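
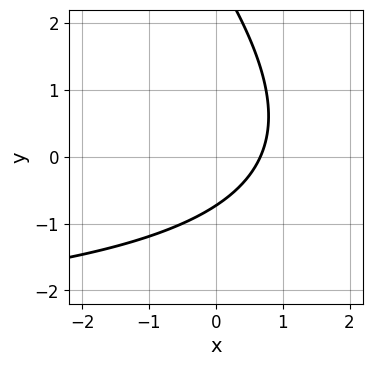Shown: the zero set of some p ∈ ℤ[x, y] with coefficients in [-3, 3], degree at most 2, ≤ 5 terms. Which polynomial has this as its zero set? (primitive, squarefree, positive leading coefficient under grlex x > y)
The degree is 2 — a generic line meets the curve in up to 2 points.
Matching integer coefficients to the picture gives p.

x*y + y^2 + 3*x - 2*y - 2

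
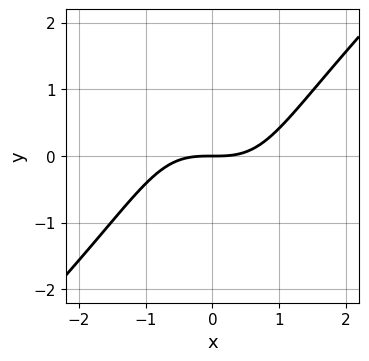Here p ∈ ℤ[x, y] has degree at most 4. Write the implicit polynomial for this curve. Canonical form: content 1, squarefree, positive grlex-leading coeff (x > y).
x^3 - x*y^2 - 2*y

(a) deg p = 3.
(b) Against the integer gridlines: it meets the x-axis at x = 0 (among the integer gridlines); it meets the y-axis at y = 0 (among the integer gridlines).
(c) Fitting integer coefficients to these (and the overall shape) gives p.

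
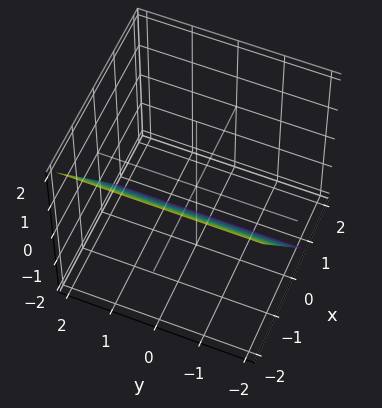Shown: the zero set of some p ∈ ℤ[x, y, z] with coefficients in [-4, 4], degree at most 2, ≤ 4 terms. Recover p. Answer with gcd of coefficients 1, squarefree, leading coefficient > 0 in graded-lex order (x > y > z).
3*x + 2*z + 2

(a) Degree: every cross-section is a straight line — this is a plane, so deg p = 1.
(b) Against the integer gridlines: it meets the z-axis at z = -1 (among the integer gridlines); no y-intercept at any integer in the box.
(c) Together with the visible shape, these determine p as stated.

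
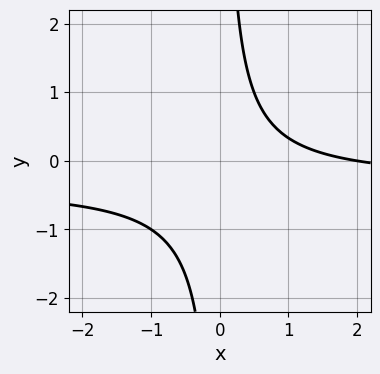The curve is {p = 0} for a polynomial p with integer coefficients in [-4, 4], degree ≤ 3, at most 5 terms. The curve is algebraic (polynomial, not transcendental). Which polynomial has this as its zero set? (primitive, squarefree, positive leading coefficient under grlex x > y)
deg p = 2.
Observable constraints: it misses every integer gridline on the y-axis; it crosses the x-axis at the gridline x = 2.
Assembling these constraints gives the stated polynomial.

3*x*y + x - 2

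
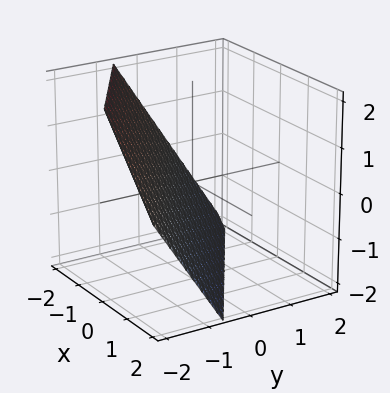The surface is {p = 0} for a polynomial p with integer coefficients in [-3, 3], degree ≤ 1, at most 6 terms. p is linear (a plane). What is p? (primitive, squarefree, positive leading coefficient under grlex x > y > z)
2*x + 3*y + 2*z + 2

Degree: every cross-section is a straight line — this is a plane, so deg p = 1.
From the axis intercepts and sections: it meets the z-axis at z = -1 (among the integer gridlines); it crosses the x-axis at the gridline x = -1.
Fitting integer coefficients to these (and the overall shape) gives p.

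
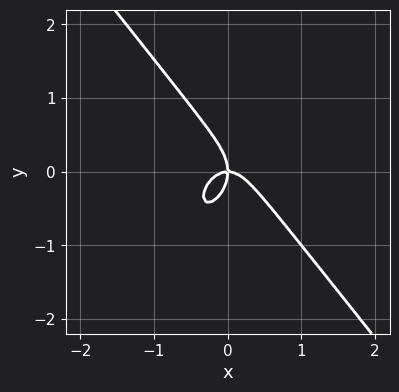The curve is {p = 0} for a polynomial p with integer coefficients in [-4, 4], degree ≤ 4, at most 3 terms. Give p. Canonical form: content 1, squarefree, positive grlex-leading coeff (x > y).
2*x^3 + y^3 + x*y

1. Degree: no degree-2 curve has this shape, so deg p = 3.
2. Observable constraints: it crosses the x-axis at the gridline x = 0; it crosses the y-axis at the gridline y = 0.
3. Solving for integer coefficients yields p as stated.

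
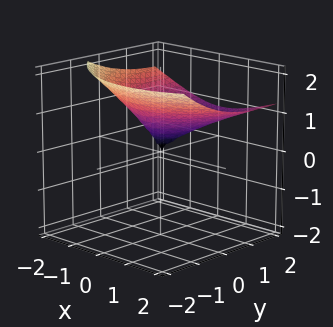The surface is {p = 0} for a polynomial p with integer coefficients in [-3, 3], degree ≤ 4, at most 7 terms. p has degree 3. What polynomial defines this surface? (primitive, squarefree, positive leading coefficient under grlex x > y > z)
deg p = 3.
From the axis intercepts and sections: one y-axis crossing is at y = 0; it meets the x-axis at x = 0 (among the integer gridlines); one z-axis crossing is at z = 0.
Matching integer coefficients to the picture gives p.

2*y*z^2 + 2*z^3 - 2*x^2 + x*z - y^2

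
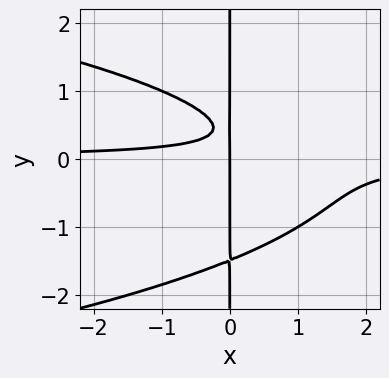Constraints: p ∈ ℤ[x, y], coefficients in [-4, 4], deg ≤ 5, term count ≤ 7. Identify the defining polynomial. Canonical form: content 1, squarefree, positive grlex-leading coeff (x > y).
3*x*y^3 + 3*x^2*y + 2*x*y^2 - 3*x*y + x

Degree: the shape is more complex than any degree-3 curve, so deg p = 4.
Against the integer gridlines: it meets the x-axis at x = 0 (among the integer gridlines); the visible y-axis segment lies entirely on the curve.
Fitting integer coefficients to these (and the overall shape) gives p.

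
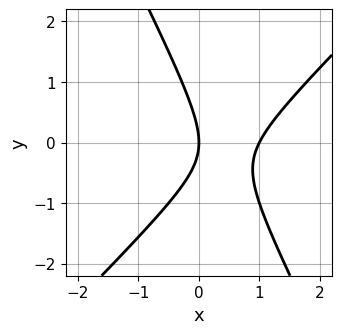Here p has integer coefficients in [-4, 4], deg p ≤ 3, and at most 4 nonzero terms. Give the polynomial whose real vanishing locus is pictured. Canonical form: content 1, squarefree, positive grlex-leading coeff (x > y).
First, the degree is 2 — a generic line meets the curve in up to 2 points.
Then, from the axis intercepts and sections: it crosses the y-axis at the gridline y = 0; the x-axis gridline crossings are at x ∈ {0, 1}.
Finally, matching integer coefficients to the picture gives p.

2*x^2 - x*y - y^2 - 2*x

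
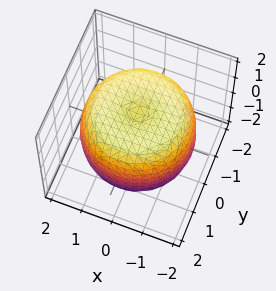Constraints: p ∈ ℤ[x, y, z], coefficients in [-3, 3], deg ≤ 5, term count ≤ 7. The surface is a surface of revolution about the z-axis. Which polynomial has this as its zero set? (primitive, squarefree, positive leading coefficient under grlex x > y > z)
x^4 + 2*x^2*y^2 + y^4 - 2*x^2 - 2*y^2 + 2*z^2 - 3

1. The degree is 4 — a generic line meets the surface in up to 4 points.
2. Symmetries: the z-axis is an axis of rotation, so x and y enter only as x² + y².
3. Reading off the gridlines: a circular section at z = -1 has radius between 1 and 2.
4. Matching integer coefficients to the picture gives p.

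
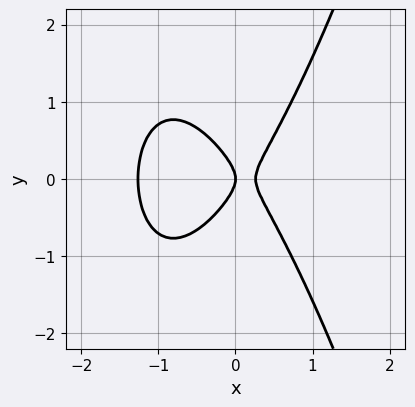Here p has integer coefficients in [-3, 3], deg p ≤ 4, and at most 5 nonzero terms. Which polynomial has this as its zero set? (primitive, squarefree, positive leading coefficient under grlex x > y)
3*x^3 + 3*x^2 - 2*y^2 - x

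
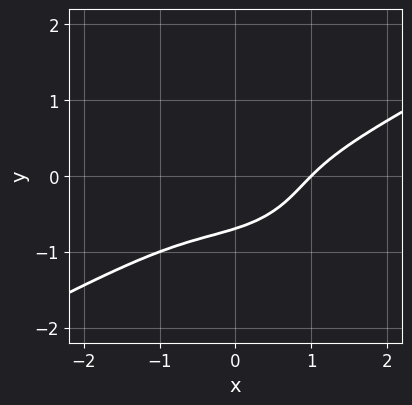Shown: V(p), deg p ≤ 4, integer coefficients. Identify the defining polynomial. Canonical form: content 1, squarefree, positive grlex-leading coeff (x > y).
The degree is 3 — a generic line meets the curve in up to 3 points.
From the axis intercepts and sections: it crosses the x-axis at the gridline x = 1.
Fitting integer coefficients to these (and the overall shape) gives p.

x^3 - x^2*y - 3*y^3 - 2*x*y - 1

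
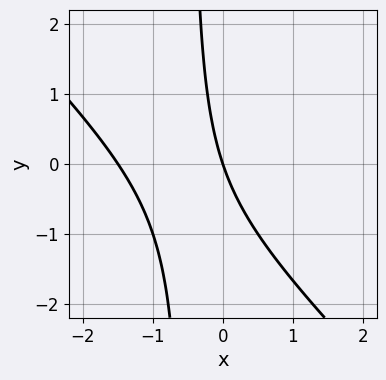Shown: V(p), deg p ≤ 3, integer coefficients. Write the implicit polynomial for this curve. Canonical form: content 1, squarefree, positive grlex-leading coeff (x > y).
2*x^2 + 2*x*y + 3*x + y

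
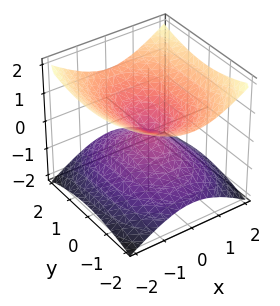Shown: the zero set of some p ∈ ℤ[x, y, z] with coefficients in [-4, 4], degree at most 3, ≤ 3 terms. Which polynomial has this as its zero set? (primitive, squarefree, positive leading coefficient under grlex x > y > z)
1. The degree is 2 — two nappes meeting at a single point; a quadric.
2. Symmetries: mirror symmetry y ↦ −y ⇒ only even powers of y; mirror symmetry x ↦ −x ⇒ only even powers of x; it's symmetric under z → −z, forcing even powers of z.
3. From the visible intercepts: one y-axis crossing is at y = 0; it meets the z-axis at z = 0 (among the integer gridlines); one x-axis crossing is at x = 0.
4. Together with the visible shape, these determine p as stated.

2*x^2 + y^2 - 3*z^2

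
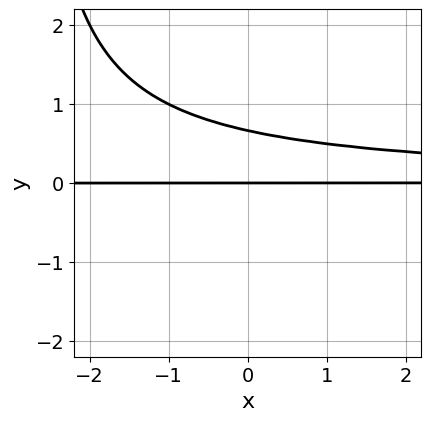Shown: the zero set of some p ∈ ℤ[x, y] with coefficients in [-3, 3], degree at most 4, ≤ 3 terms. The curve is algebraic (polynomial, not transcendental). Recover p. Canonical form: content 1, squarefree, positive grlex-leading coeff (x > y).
1. deg p = 3.
2. Observable constraints: every point of the x-axis in the box is on the curve; it crosses the y-axis at the gridline y = 0.
3. Fitting integer coefficients to these (and the overall shape) gives p.

x*y^2 + 3*y^2 - 2*y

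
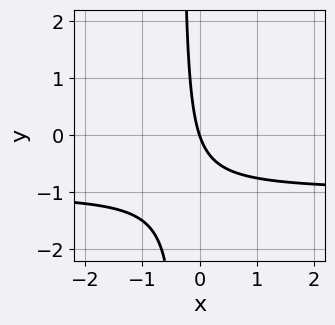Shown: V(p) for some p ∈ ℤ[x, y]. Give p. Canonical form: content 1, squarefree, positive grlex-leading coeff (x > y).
3*x*y + 3*x + y

(a) Degree: a generic line meets the curve in up to 2 points, so deg p = 2.
(b) From the visible intercepts: one x-axis crossing is at x = 0; one y-axis crossing is at y = 0.
(c) Matching integer coefficients to the picture gives p.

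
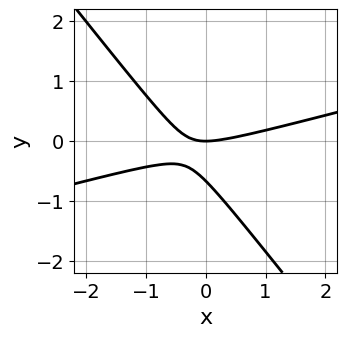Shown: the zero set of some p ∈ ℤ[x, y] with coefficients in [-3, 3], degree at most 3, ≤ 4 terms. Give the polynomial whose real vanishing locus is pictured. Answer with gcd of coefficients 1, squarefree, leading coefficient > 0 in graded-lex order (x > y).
deg p = 2.
From the axis intercepts and sections: it crosses the y-axis at the gridline y = 0; it meets the x-axis at x = 0 (among the integer gridlines).
Assembling these constraints gives the stated polynomial.

x^2 - 3*x*y - 3*y^2 - 2*y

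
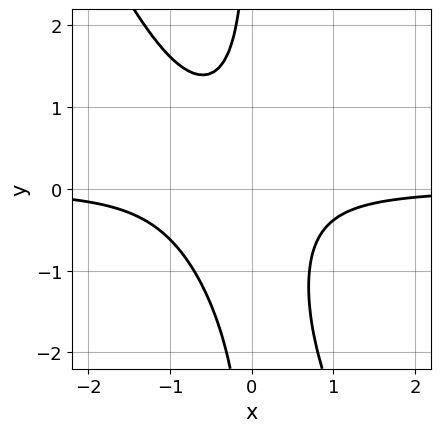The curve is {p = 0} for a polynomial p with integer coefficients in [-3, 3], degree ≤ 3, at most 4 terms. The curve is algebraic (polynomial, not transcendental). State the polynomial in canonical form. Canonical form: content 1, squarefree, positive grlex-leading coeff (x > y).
2*x^2*y + x*y^2 + x*y + 1

1. The degree is 3 — the shape is more complex than any degree-2 curve.
2. Reading off the gridlines: no x-intercept at any integer in the box; the curve avoids every integer y-axis point in the box.
3. Putting this together gives p.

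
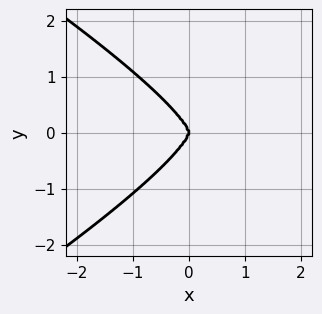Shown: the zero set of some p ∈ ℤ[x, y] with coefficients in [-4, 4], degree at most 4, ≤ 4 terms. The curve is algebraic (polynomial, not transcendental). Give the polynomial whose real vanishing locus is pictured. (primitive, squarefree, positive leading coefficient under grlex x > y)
x^2*y^2 - 3*y^4 - 3*x^3

First, deg p = 4. No degree-3 curve has this shape.
Then, symmetries: mirror symmetry y ↦ −y ⇒ only even powers of y.
Then, checking where it meets the axes: it meets the y-axis at y = 0 (among the integer gridlines); it crosses the x-axis at the gridline x = 0.
Finally, these observations pin down the coefficients.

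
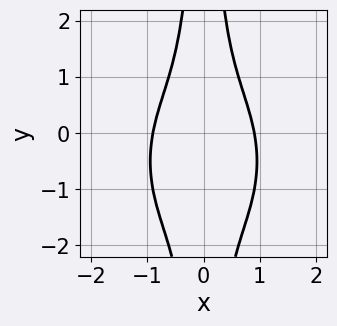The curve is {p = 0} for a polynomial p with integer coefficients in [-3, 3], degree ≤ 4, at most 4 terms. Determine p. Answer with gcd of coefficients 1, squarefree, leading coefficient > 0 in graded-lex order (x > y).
First, degree: a generic line meets the curve in up to 4 points, so deg p = 4.
Then, symmetries: mirror symmetry x ↦ −x ⇒ only even powers of x.
Next, from the axis intercepts and sections: it misses every integer gridline on the y-axis.
Finally, these observations pin down the coefficients.

3*x^4 + 2*x^2*y^2 + 2*x^2*y - 2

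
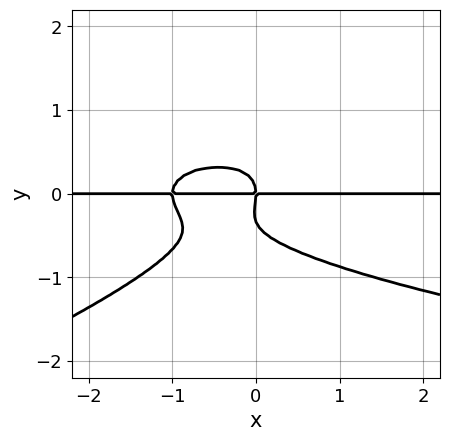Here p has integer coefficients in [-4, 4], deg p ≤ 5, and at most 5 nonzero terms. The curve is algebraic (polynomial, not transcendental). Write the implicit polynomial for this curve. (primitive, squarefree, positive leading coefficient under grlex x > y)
x*y^3 - 3*y^4 - x^2*y - y^3 - x*y

First, degree: a generic line meets the curve in up to 4 points, so deg p = 4.
Next, observable constraints: one y-axis crossing is at y = 0; the visible x-axis segment lies entirely on the curve.
Finally, fitting integer coefficients to these (and the overall shape) gives p.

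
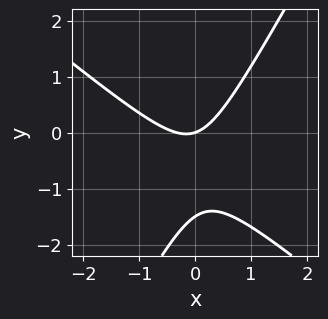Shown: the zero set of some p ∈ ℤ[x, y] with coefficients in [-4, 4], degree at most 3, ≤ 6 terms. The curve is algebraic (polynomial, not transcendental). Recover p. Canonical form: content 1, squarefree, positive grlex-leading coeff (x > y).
3*x^2 + 2*x*y - 2*y^2 + x - 3*y

First, degree: no degree-1 curve has this shape, so deg p = 2.
Next, checking where it meets the axes: it crosses the y-axis at the gridline y = 0; one x-axis crossing is at x = 0.
Finally, these observations pin down the coefficients.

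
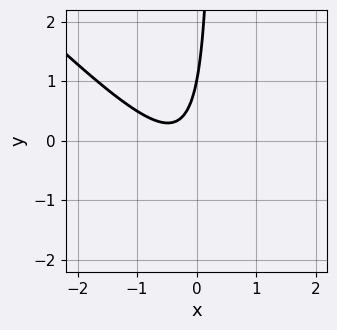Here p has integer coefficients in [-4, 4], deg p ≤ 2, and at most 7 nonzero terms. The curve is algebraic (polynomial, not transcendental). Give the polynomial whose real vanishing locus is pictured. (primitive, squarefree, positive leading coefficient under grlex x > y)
deg p = 2. No degree-1 curve has this shape.
From the visible intercepts: it meets the y-axis at y = 1 (among the integer gridlines); no x-intercept at any integer in the box.
These observations pin down the coefficients.

3*x^2 + 3*x*y + 2*x - y + 1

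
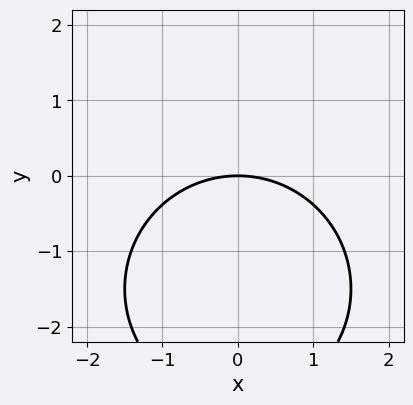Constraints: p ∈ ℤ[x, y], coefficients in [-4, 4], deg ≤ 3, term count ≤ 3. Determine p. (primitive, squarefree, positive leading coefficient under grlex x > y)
Degree: a generic line meets the curve in up to 2 points, so deg p = 2.
Symmetries: the x ↦ −x reflection is a symmetry, so x appears only in even powers.
Reading off the gridlines: it meets the x-axis at x = 0 (among the integer gridlines); one y-axis crossing is at y = 0.
Matching integer coefficients to the picture gives p.

x^2 + y^2 + 3*y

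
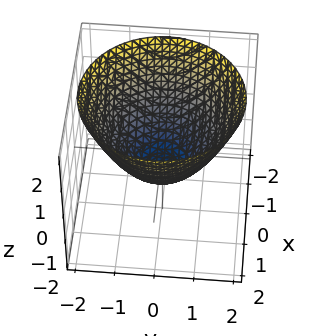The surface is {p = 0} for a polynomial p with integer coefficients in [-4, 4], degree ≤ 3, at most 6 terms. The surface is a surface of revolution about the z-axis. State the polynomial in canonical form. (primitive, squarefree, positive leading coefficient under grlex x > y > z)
2*x^2 + 2*y^2 - 3*z - 2

1. Degree: the shape is more complex than any degree-1 surface, so deg p = 2.
2. Symmetry: the surface is invariant under rotation about z: p = q(x² + y², z).
3. Checking where it meets the axes: a circular section at z = 0 has radius exactly 1; the x-axis gridline crossings are at x ∈ {-1, 1}; among the integer gridlines, it crosses the y-axis at y ∈ {-1, 1}.
4. Together with the visible shape, these determine p as stated.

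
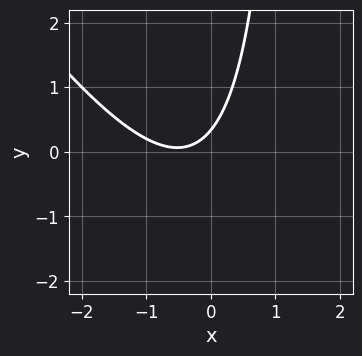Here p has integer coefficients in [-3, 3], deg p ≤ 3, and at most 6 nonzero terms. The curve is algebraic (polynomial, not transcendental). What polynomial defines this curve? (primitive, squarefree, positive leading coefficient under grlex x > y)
3*x^2 + 2*x*y + 3*x - 3*y + 1

First, degree: no degree-1 curve has this shape, so deg p = 2.
Next, reading off the gridlines: no x-intercept at any integer in the box.
Finally, together with the visible shape, these determine p as stated.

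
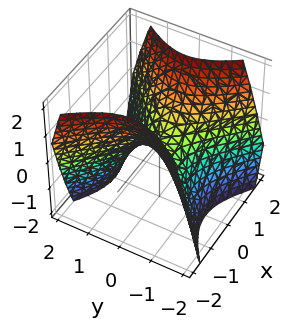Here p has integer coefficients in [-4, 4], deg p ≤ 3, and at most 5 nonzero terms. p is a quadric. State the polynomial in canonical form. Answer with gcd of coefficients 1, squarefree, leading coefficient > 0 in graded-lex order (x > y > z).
1. The degree is 2 — a hyperbolic paraboloid; a quadric.
2. Symmetries: mirror symmetry y ↦ −y ⇒ only even powers of y; the x ↦ −x reflection is a symmetry, so x appears only in even powers.
3. Against the integer gridlines: it crosses the y-axis at the gridline y = 0; it meets the z-axis at z = 0 (among the integer gridlines); it crosses the x-axis at the gridline x = 0.
4. Putting this together gives p.

x^2 - y^2 - z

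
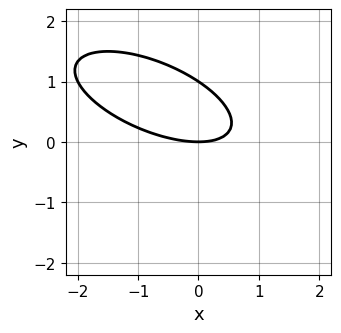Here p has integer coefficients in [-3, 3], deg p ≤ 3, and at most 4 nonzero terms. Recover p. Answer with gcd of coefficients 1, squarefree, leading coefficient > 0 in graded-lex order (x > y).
Degree: the shape is more complex than any degree-1 curve, so deg p = 2.
Reading off the gridlines: it meets the x-axis at x = 0 (among the integer gridlines); the y-axis gridline crossings are at y ∈ {0, 1}.
Fitting integer coefficients to these (and the overall shape) gives p.

x^2 + 2*x*y + 3*y^2 - 3*y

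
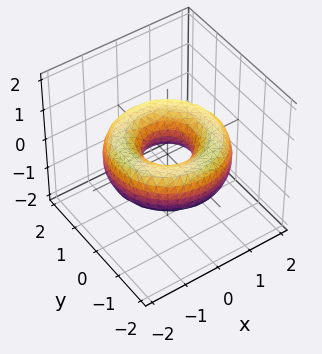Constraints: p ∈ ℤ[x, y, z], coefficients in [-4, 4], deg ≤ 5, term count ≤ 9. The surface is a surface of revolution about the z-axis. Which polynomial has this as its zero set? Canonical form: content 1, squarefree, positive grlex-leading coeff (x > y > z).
x^4 + 2*x^2*y^2 + y^4 - 3*x^2 - 3*y^2 + 3*z^2 + 1

(a) Degree: the shape is more complex than any degree-3 surface, so deg p = 4.
(b) By symmetry, the surface is invariant under rotation about z: p = q(x² + y², z).
(c) From the visible intercepts: a circular section at z = 0 has radius between 0 and 1; it misses every integer gridline on the z-axis.
(d) These observations pin down the coefficients.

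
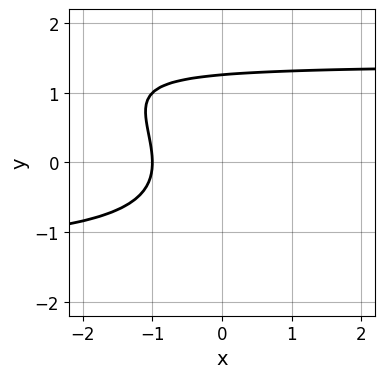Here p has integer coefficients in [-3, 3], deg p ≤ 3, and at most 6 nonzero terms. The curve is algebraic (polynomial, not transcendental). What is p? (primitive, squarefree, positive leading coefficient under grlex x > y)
(a) The degree is 3 — no degree-2 curve has this shape.
(b) Checking where it meets the axes: it meets the x-axis at x = -1 (among the integer gridlines).
(c) Together with the visible shape, these determine p as stated.

x*y^2 + y^3 - 2*x - 2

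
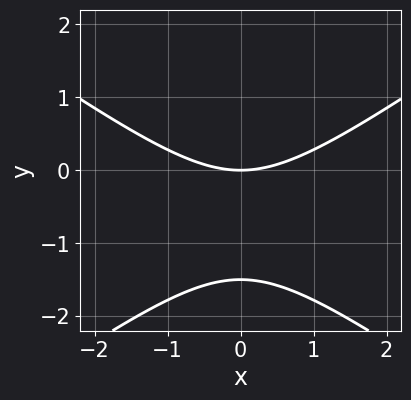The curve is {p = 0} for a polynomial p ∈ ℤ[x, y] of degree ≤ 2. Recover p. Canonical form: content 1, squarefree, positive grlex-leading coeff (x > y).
(a) The degree is 2 — a generic line meets the curve in up to 2 points.
(b) Symmetries: mirror symmetry x ↦ −x ⇒ only even powers of x.
(c) Checking where it meets the axes: it meets the y-axis at y = 0 (among the integer gridlines); one x-axis crossing is at x = 0.
(d) Solving for integer coefficients yields p as stated.

x^2 - 2*y^2 - 3*y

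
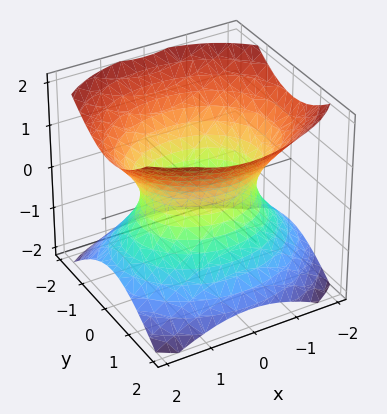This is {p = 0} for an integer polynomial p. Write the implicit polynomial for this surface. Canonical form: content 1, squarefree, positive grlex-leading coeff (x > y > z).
1. deg p = 2.
2. Symmetries: mirror symmetry z ↦ −z ⇒ only even powers of z; it's symmetric under y → −y, forcing even powers of y; the x ↦ −x reflection is a symmetry, so x appears only in even powers.
3. From the axis intercepts and sections: the surface avoids every integer z-axis point in the box; among the integer gridlines, it crosses the y-axis at y ∈ {-1, 1}.
4. Solving for integer coefficients yields p as stated.

2*x^2 + 3*y^2 - 3*z^2 - 3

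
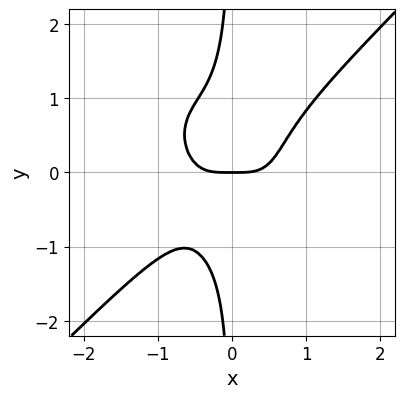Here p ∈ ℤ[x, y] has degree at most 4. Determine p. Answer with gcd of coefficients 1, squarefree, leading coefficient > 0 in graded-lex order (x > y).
2*x^4 - 2*x*y^3 - y

First, deg p = 4. The shape is more complex than any degree-3 curve.
Next, reading off the gridlines: it meets the y-axis at y = 0 (among the integer gridlines); one x-axis crossing is at x = 0.
Finally, these observations pin down the coefficients.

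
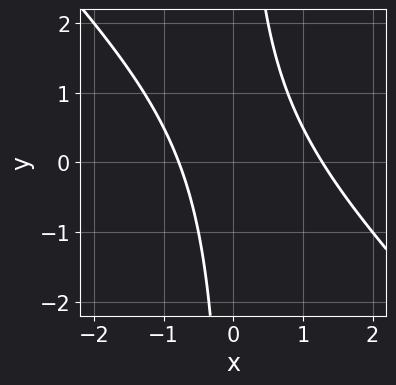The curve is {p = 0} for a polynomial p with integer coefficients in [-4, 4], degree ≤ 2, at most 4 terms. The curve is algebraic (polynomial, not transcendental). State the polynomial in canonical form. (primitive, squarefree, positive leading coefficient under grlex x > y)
1. The degree is 2 — the shape is more complex than any degree-1 curve.
2. Checking where it meets the axes: the curve avoids every integer y-axis point in the box.
3. Matching integer coefficients to the picture gives p.

2*x^2 + 2*x*y - x - 2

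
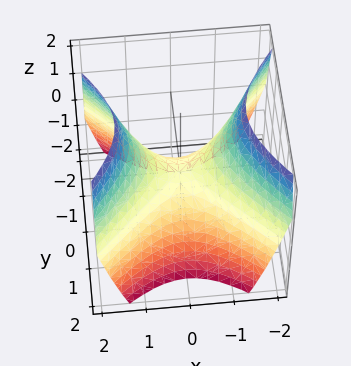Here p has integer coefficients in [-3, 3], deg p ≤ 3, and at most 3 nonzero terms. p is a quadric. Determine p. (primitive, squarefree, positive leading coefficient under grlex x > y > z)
(a) deg p = 2.
(b) Symmetries: the y ↦ −y reflection is a symmetry, so y appears only in even powers; it's symmetric under x → −x, forcing even powers of x.
(c) Against the integer gridlines: one y-axis crossing is at y = 0; one x-axis crossing is at x = 0; one z-axis crossing is at z = 0.
(d) Matching integer coefficients to the picture gives p.

x^2 - y^2 - z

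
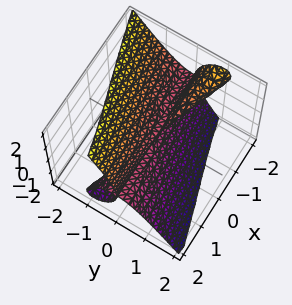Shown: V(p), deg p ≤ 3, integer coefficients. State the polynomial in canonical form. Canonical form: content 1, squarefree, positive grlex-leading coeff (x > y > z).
(a) The picture has 2 separate pieces. Treating them together as one polynomial.
(b) The degree is 3 — a generic line meets the surface in up to 3 points.
(c) Checking where it meets the axes: it meets the y-axis at y = 0 (among the integer gridlines); it meets the z-axis at z = 0 (among the integer gridlines).
(d) The integer polynomial consistent with all of this is the stated p. Check: (-2, 0, 0) on the x-axis lies on the surface, and p(-2, 0, 0) = 0. ✓

2*x*y*z + 3*y^3 + z^3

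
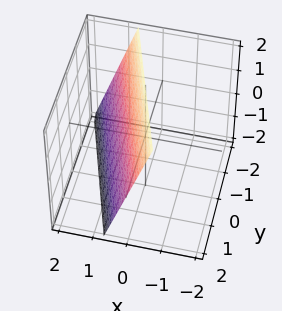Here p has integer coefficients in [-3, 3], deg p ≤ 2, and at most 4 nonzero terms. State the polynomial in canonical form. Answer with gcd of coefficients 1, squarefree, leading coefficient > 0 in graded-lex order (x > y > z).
3*x + y + z - 2

First, the degree is 1 — the surface is flat (a plane).
Next, checking where it meets the axes: one z-axis crossing is at z = 2; it crosses the y-axis at the gridline y = 2.
Finally, fitting integer coefficients to these (and the overall shape) gives p.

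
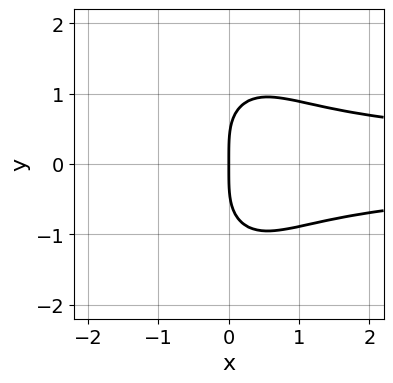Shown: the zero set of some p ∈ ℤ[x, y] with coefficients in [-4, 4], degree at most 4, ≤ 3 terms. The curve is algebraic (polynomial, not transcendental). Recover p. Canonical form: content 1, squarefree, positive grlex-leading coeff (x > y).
3*x^2*y^2 + y^4 - 3*x

deg p = 4. A generic line meets the curve in up to 4 points.
Symmetries: the y ↦ −y reflection is a symmetry, so y appears only in even powers.
Reading off the gridlines: it crosses the x-axis at the gridline x = 0; it crosses the y-axis at the gridline y = 0.
Solving for integer coefficients yields p as stated.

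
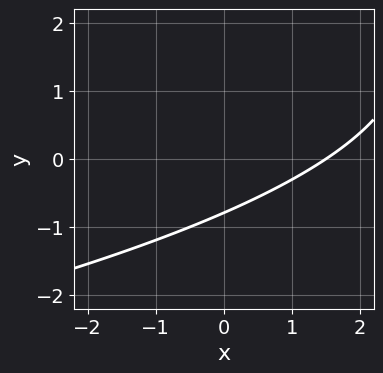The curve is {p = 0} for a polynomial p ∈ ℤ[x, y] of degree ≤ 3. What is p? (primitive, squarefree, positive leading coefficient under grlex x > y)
First, deg p = 2.
Finally, the integer polynomial consistent with all of this is the stated p.

y^2 + 2*x - 3*y - 3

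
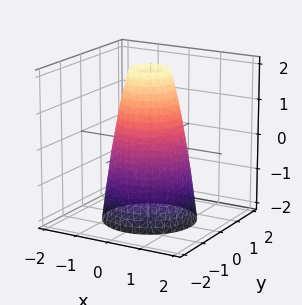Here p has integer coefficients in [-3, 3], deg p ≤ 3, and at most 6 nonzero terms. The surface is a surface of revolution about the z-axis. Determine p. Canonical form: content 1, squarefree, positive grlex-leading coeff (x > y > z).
(a) deg p = 2.
(b) Symmetry: the surface is invariant under rotation about z: p = q(x² + y², z).
(c) Against the integer gridlines: among the integer gridlines, it crosses the x-axis at x ∈ {-1, 1}; the y-axis gridline crossings are at y ∈ {-1, 1}.
(d) Solving for integer coefficients yields p as stated.

3*x^2 + 3*y^2 + z - 3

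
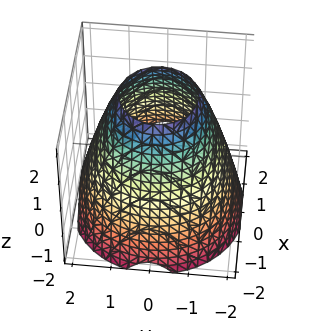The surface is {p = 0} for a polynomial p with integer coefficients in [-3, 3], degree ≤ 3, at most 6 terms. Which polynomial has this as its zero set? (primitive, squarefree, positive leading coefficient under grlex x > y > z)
x^2 + y^2 + z - 3

(a) Degree: the shape is more complex than any degree-1 surface, so deg p = 2.
(b) Symmetry: every cross-section ⟂ z is a circle, so x, y appear only via x² + y².
(c) Against the integer gridlines: a circular section at z = 1 has radius between 1 and 2; the surface avoids every integer z-axis point in the box.
(d) Matching integer coefficients to the picture gives p.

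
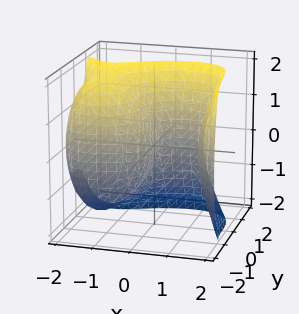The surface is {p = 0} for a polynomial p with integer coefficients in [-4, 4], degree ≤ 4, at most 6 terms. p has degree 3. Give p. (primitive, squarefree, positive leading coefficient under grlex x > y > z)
x^3 + 2*y^3 + x^2 - z^2 - 3*x

1. deg p = 3. The shape is more complex than any degree-2 surface.
2. Against the integer gridlines: it meets the y-axis at y = 0 (among the integer gridlines); it crosses the z-axis at the gridline z = 0; it crosses the x-axis at the gridline x = 0.
3. Matching integer coefficients to the picture gives p.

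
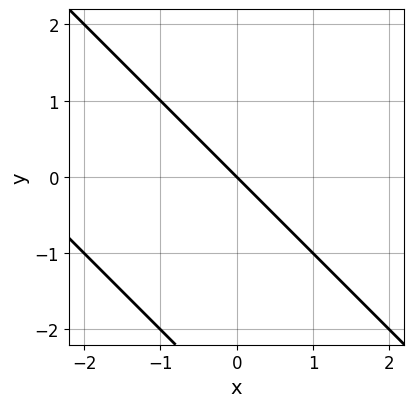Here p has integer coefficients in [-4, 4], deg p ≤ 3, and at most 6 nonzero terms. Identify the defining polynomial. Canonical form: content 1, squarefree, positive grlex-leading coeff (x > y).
1. deg p = 2. A generic line meets the curve in up to 2 points.
2. Observable constraints: one y-axis crossing is at y = 0; one x-axis crossing is at x = 0.
3. Fitting integer coefficients to these (and the overall shape) gives p.

x^2 + 2*x*y + y^2 + 3*x + 3*y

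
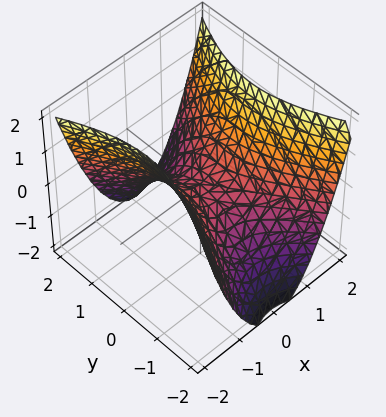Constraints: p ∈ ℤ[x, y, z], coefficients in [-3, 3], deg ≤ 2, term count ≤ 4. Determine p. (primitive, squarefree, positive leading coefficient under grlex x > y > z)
2*x^2 - y^2 - 2*z

1. Degree: a hyperbolic paraboloid; a quadric, so deg p = 2.
2. Symmetries: it's symmetric under y → −y, forcing even powers of y; the x ↦ −x reflection is a symmetry, so x appears only in even powers.
3. Reading off the gridlines: it meets the y-axis at y = 0 (among the integer gridlines); it meets the x-axis at x = 0 (among the integer gridlines); it crosses the z-axis at the gridline z = 0.
4. Fitting integer coefficients to these (and the overall shape) gives p.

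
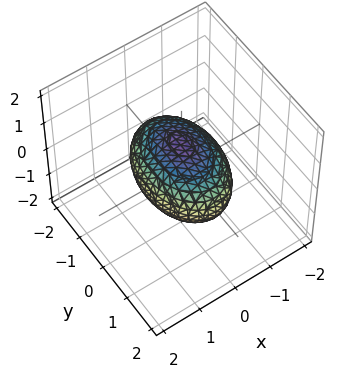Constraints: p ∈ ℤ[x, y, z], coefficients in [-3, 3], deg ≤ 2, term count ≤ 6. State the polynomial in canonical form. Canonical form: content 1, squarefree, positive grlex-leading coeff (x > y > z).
Degree: a closed, bounded, convex surface; a quadric, so deg p = 2.
Symmetries: the y ↦ −y reflection is a symmetry, so y appears only in even powers; mirror symmetry z ↦ −z ⇒ only even powers of z; the x ↦ −x reflection is a symmetry, so x appears only in even powers.
From the visible intercepts: the x-axis gridline crossings are at x ∈ {-1, 1}; the z-axis gridline crossings are at z ∈ {-1, 1}.
These observations pin down the coefficients.

2*x^2 + y^2 + 2*z^2 - 2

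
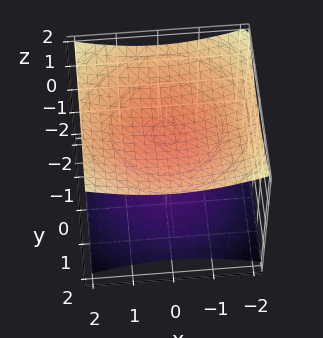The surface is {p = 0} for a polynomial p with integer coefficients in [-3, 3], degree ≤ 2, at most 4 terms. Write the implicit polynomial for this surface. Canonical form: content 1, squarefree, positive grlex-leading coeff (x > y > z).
(a) The picture has 2 separate pieces.
(b) deg p = 2.
(c) By symmetry, every cross-section ⟂ z is a circle, so x, y appear only via x² + y².
(d) Checking where it meets the axes: among the integer gridlines, it crosses the z-axis at z ∈ {-1, 1}; the surface avoids every integer y-axis point in the box.
(e) Putting this together gives p.

x^2 + y^2 - 3*z^2 + 3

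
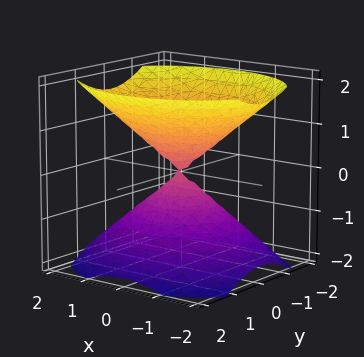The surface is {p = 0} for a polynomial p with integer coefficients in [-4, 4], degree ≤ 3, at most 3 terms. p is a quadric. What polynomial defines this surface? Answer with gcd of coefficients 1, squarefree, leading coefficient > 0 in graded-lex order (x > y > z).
(a) The picture has 2 separate pieces. They look like related sheets of one shape, so recover p as a whole.
(b) Degree: a double cone through the origin; a quadric, so deg p = 2.
(c) Symmetries: mirror symmetry y ↦ −y ⇒ only even powers of y; it's symmetric under x → −x, forcing even powers of x; mirror symmetry z ↦ −z ⇒ only even powers of z.
(d) From the visible intercepts: it crosses the z-axis at the gridline z = 0; it meets the y-axis at y = 0 (among the integer gridlines).
(e) Solving for integer coefficients yields p as stated.

2*x^2 + 3*y^2 - 3*z^2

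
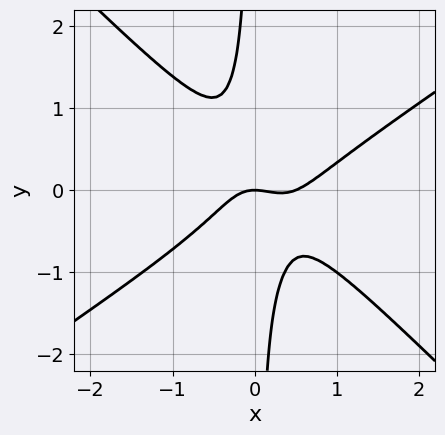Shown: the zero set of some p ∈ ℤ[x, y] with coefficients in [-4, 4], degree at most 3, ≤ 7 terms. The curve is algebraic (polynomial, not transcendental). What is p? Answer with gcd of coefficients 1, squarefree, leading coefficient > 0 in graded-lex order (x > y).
2*x^3 - x^2*y - 3*x*y^2 - x^2 - y

(a) deg p = 3.
(b) Reading off the gridlines: one y-axis crossing is at y = 0; it crosses the x-axis at the gridline x = 0.
(c) These observations pin down the coefficients.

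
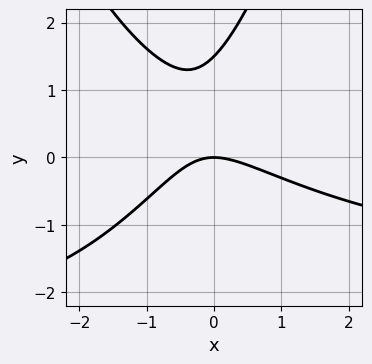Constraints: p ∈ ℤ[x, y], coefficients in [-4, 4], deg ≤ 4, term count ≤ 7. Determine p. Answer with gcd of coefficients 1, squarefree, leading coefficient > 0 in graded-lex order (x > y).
(a) deg p = 3. A generic line meets the curve in up to 3 points.
(b) From the axis intercepts and sections: one y-axis crossing is at y = 0; one x-axis crossing is at x = 0.
(c) Together with the visible shape, these determine p as stated.

x^2*y + 2*x^2 + 2*x*y - 2*y^2 + 3*y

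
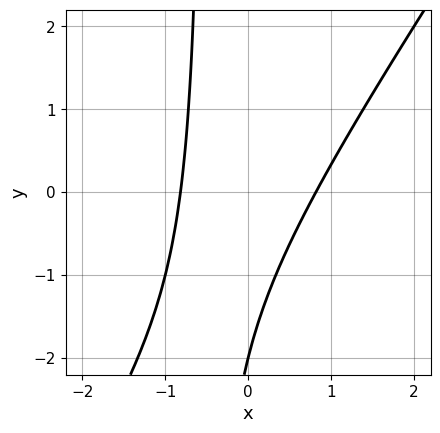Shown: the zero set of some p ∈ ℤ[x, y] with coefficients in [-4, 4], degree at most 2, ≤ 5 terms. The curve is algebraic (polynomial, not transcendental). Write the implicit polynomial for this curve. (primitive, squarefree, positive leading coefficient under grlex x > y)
3*x^2 - 2*x*y - y - 2

Degree: the shape is more complex than any degree-1 curve, so deg p = 2.
From the axis intercepts and sections: it meets the y-axis at y = -2 (among the integer gridlines).
Putting this together gives p.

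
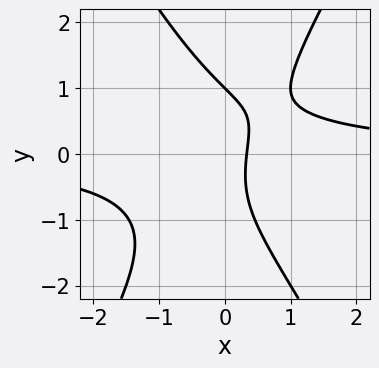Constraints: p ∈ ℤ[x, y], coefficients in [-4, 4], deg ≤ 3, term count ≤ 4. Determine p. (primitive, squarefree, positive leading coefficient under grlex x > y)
Degree: a generic line meets the curve in up to 3 points, so deg p = 3.
Against the integer gridlines: it meets the y-axis at y = 1 (among the integer gridlines).
Together with the visible shape, these determine p as stated.

3*x^2*y - y^3 - 3*x + 1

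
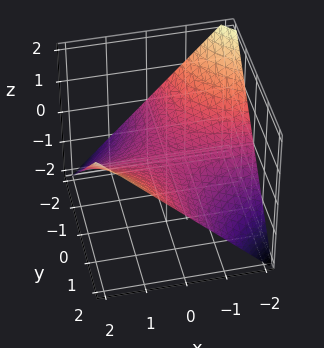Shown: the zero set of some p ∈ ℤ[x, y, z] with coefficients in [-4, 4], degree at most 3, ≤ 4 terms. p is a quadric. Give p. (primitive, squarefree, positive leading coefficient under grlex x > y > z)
x*y - 2*z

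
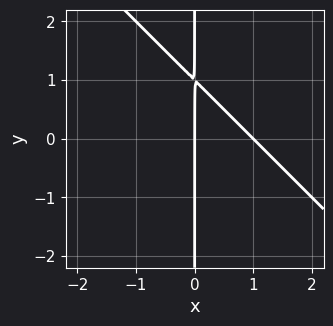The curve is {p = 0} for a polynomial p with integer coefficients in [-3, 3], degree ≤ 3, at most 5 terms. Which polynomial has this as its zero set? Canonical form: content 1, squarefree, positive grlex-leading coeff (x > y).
x^2 + x*y - x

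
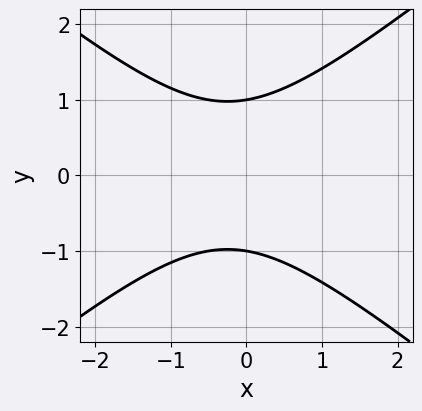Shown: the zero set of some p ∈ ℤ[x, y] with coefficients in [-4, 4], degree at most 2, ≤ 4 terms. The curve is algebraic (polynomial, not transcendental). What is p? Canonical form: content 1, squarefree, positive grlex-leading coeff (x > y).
2*x^2 - 3*y^2 + x + 3

1. deg p = 2.
2. Symmetries: it's symmetric under y → −y, forcing even powers of y.
3. Against the integer gridlines: no x-intercept at any integer in the box; the y-axis gridline crossings are at y ∈ {-1, 1}.
4. Together with the visible shape, these determine p as stated.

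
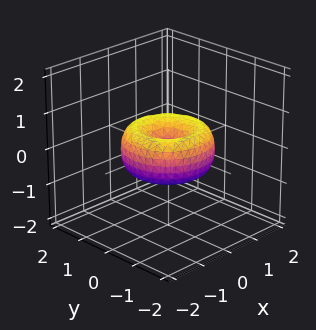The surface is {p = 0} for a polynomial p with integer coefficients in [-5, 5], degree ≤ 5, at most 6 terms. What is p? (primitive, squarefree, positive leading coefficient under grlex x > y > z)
2*x^4 + 4*x^2*y^2 + 2*y^4 - 3*x^2 - 3*y^2 + 3*z^2

1. The degree is 4 — the shape is more complex than any degree-3 surface.
2. Symmetry: every cross-section ⟂ z is a circle, so x, y appear only via x² + y².
3. Against the integer gridlines: it crosses the y-axis at the gridline y = 0; it crosses the z-axis at the gridline z = 0; it crosses the x-axis at the gridline x = 0; a circular section at z = 0 has radius between 1 and 2.
4. The integer polynomial consistent with all of this is the stated p.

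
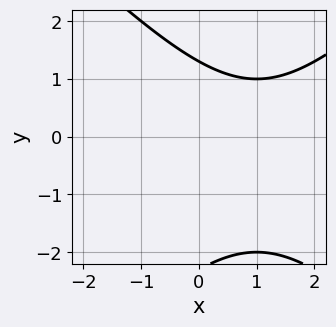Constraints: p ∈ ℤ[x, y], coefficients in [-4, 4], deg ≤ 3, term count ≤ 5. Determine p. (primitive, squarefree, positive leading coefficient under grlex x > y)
1. Degree: a generic line meets the curve in up to 2 points, so deg p = 2.
2. From the visible intercepts: it misses every integer gridline on the x-axis.
3. Matching integer coefficients to the picture gives p.

x^2 - y^2 - 2*x - y + 3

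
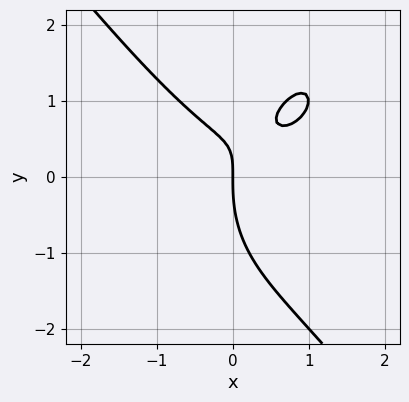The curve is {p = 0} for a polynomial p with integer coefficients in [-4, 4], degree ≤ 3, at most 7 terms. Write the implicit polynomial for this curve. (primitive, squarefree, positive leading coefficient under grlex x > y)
2*x^3 + y^3 - 2*x^2 - 3*x*y + 2*x

First, degree: the shape is more complex than any degree-2 curve, so deg p = 3.
Then, from the axis intercepts and sections: one y-axis crossing is at y = 0; it crosses the x-axis at the gridline x = 0.
Finally, these observations pin down the coefficients.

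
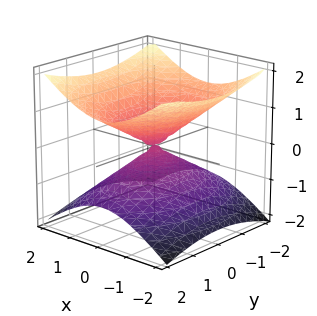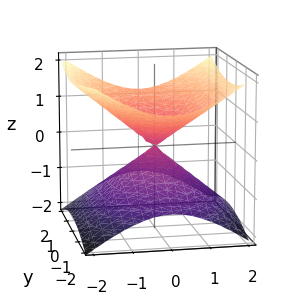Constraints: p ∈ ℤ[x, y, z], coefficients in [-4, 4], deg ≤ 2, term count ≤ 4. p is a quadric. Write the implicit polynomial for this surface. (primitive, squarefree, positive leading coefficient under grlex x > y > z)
1. Degree: two nappes meeting at a single point; a quadric, so deg p = 2.
2. Symmetries: the z ↦ −z reflection is a symmetry, so z appears only in even powers; mirror symmetry x ↦ −x ⇒ only even powers of x; the y ↦ −y reflection is a symmetry, so y appears only in even powers.
3. From the visible intercepts: it crosses the y-axis at the gridline y = 0; one x-axis crossing is at x = 0.
4. The integer polynomial consistent with all of this is the stated p.

2*x^2 + y^2 - 3*z^2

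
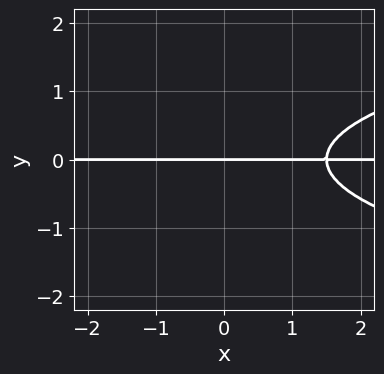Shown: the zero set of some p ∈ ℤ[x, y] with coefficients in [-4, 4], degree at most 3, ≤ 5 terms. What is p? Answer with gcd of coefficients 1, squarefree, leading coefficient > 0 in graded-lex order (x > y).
3*y^3 - 2*x*y + 3*y

Degree: a generic line meets the curve in up to 3 points, so deg p = 3.
From the axis intercepts and sections: every point of the x-axis in the box is on the curve; one y-axis crossing is at y = 0.
Solving for integer coefficients yields p as stated.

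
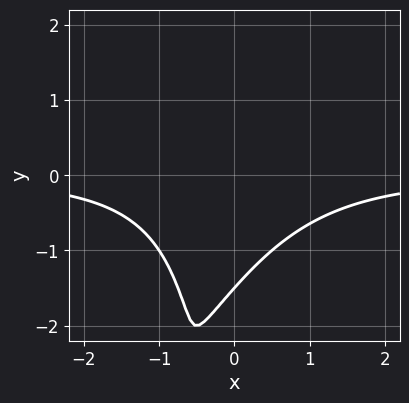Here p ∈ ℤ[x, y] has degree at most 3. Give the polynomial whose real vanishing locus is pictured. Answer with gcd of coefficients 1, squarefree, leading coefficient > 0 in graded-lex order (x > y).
2*x^2*y - x*y^2 + 2*y + 3

The degree is 3 — the shape is more complex than any degree-2 curve.
Against the integer gridlines: it misses every integer gridline on the x-axis.
Assembling these constraints gives the stated polynomial.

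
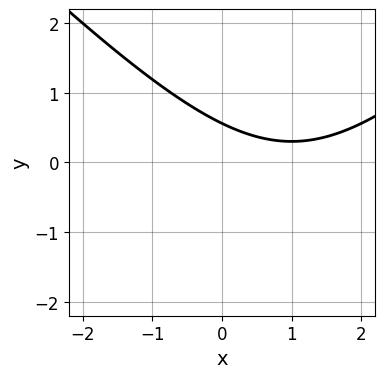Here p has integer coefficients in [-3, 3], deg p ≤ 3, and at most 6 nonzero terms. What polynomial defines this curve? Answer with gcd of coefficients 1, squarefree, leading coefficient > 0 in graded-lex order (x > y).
First, the degree is 2 — no degree-1 curve has this shape.
Next, from the visible intercepts: it misses every integer gridline on the x-axis.
Finally, these observations pin down the coefficients.

x^2 - y^2 - 2*x - 3*y + 2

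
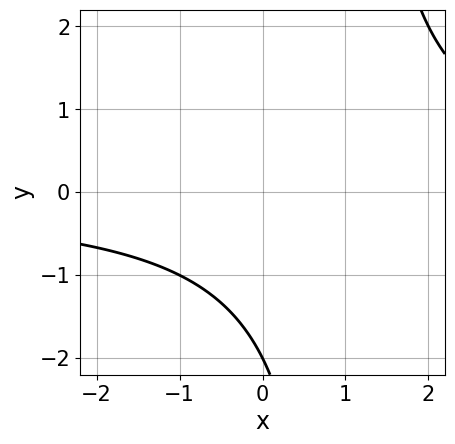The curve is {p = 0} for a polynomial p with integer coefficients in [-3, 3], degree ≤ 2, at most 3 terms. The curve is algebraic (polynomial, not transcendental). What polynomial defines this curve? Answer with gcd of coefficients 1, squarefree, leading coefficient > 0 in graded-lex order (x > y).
x*y - y - 2

(a) The degree is 2 — a generic line meets the curve in up to 2 points.
(b) From the visible intercepts: no x-intercept at any integer in the box; one y-axis crossing is at y = -2.
(c) Putting this together gives p.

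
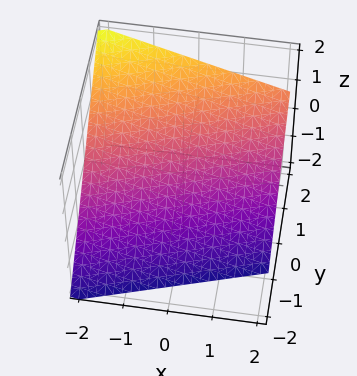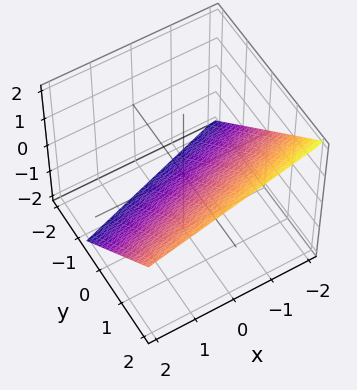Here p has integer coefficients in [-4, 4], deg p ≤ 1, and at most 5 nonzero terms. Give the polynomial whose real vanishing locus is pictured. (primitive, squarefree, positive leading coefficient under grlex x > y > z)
The degree is 1 — the surface is flat (a plane).
From the axis intercepts and sections: it crosses the x-axis at the gridline x = -2.
Matching integer coefficients to the picture gives p.

x - 3*y + 3*z + 2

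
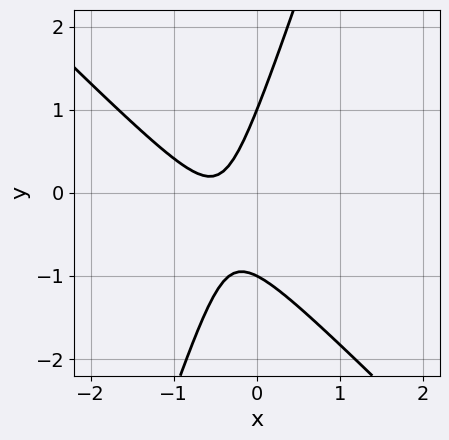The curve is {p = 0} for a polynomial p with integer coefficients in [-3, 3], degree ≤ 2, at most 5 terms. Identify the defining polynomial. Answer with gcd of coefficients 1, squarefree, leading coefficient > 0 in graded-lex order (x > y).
3*x^2 + 2*x*y - y^2 + 3*x + 1

First, degree: a generic line meets the curve in up to 2 points, so deg p = 2.
Next, from the visible intercepts: the curve avoids every integer x-axis point in the box; among the integer gridlines, it crosses the y-axis at y ∈ {-1, 1}.
Finally, putting this together gives p.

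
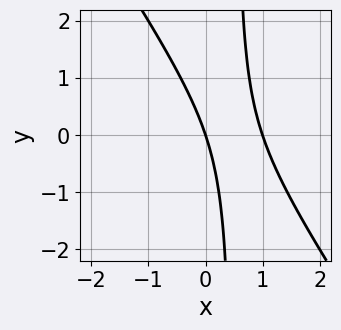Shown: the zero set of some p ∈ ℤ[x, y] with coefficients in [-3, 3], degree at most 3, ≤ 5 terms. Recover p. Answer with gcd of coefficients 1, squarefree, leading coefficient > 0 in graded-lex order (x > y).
3*x^2 + 2*x*y - 3*x - y

(a) Degree: a generic line meets the curve in up to 2 points, so deg p = 2.
(b) Checking where it meets the axes: it crosses the y-axis at the gridline y = 0; among the integer gridlines, it crosses the x-axis at x ∈ {0, 1}.
(c) Fitting integer coefficients to these (and the overall shape) gives p.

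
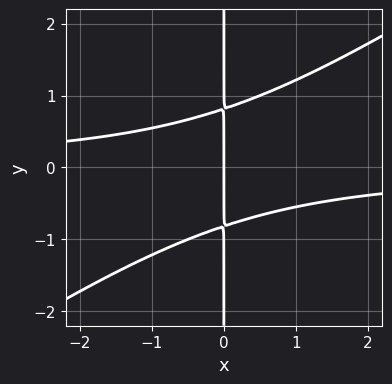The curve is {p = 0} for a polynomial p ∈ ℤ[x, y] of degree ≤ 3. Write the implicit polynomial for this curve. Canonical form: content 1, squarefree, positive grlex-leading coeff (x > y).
1. deg p = 3. A generic line meets the curve in up to 3 points.
2. From the axis intercepts and sections: one x-axis crossing is at x = 0; the visible y-axis segment lies entirely on the curve.
3. Solving for integer coefficients yields p as stated.

2*x^2*y - 3*x*y^2 + 2*x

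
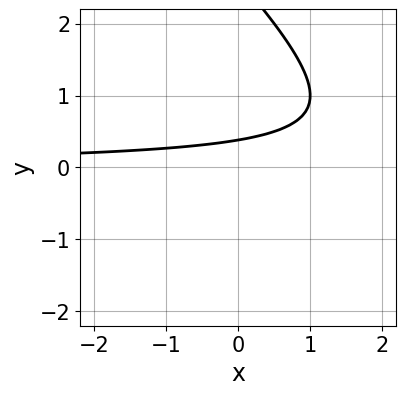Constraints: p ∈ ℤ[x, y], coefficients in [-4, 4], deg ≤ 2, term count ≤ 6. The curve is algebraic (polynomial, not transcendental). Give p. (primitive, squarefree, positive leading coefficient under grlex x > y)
First, the degree is 2 — the shape is more complex than any degree-1 curve.
Next, reading off the gridlines: no x-intercept at any integer in the box.
Finally, together with the visible shape, these determine p as stated.

x*y + y^2 - 3*y + 1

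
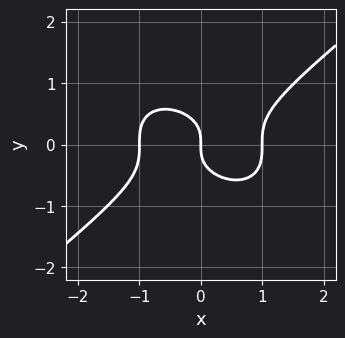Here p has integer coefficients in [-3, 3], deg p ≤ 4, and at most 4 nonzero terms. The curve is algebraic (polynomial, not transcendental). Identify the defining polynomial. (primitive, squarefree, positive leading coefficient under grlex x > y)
x^3 - 2*y^3 - x

deg p = 3. A generic line meets the curve in up to 3 points.
Observable constraints: the x-axis gridline crossings are at x ∈ {-1, 0, 1}; it meets the y-axis at y = 0 (among the integer gridlines).
Assembling these constraints gives the stated polynomial.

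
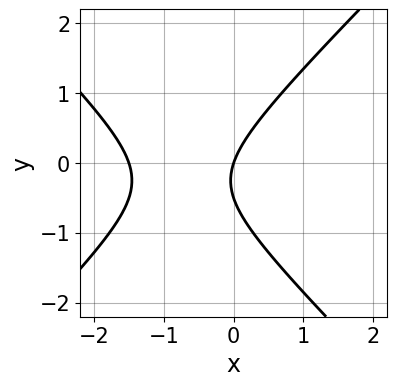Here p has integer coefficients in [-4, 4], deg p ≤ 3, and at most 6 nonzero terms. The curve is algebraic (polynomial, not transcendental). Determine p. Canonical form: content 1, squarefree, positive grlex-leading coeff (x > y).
1. The degree is 2 — no degree-1 curve has this shape.
2. From the visible intercepts: it meets the y-axis at y = 0 (among the integer gridlines); it meets the x-axis at x = 0 (among the integer gridlines).
3. Assembling these constraints gives the stated polynomial.

2*x^2 - 2*y^2 + 3*x - y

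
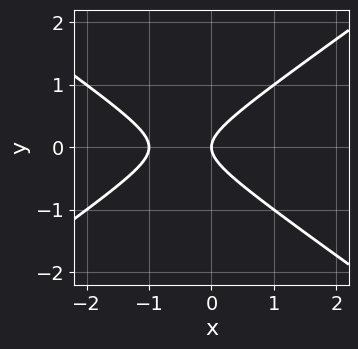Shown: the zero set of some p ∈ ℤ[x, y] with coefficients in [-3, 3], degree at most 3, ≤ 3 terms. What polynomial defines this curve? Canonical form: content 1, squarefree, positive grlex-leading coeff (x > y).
x^2 - 2*y^2 + x

Degree: the shape is more complex than any degree-1 curve, so deg p = 2.
Symmetries: it's symmetric under y → −y, forcing even powers of y.
From the axis intercepts and sections: it crosses the y-axis at the gridline y = 0; the x-axis gridline crossings are at x ∈ {-1, 0}.
Solving for integer coefficients yields p as stated.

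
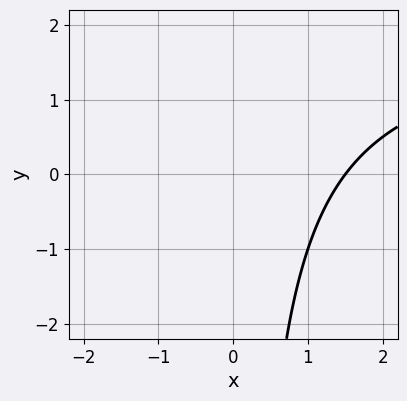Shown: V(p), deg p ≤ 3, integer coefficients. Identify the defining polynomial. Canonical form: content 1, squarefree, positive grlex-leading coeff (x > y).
x*y - 2*x + 3

First, deg p = 2. No degree-1 curve has this shape.
Then, checking where it meets the axes: the curve avoids every integer y-axis point in the box.
Finally, putting this together gives p.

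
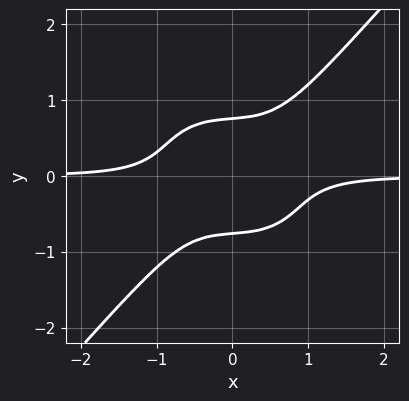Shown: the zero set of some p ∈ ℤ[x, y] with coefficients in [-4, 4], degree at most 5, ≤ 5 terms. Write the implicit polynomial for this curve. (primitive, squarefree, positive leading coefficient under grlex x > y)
3*x^3*y + x*y^3 - 3*y^4 + 1

1. deg p = 4. The shape is more complex than any degree-3 curve.
2. Checking where it meets the axes: it misses every integer gridline on the x-axis.
3. The integer polynomial consistent with all of this is the stated p.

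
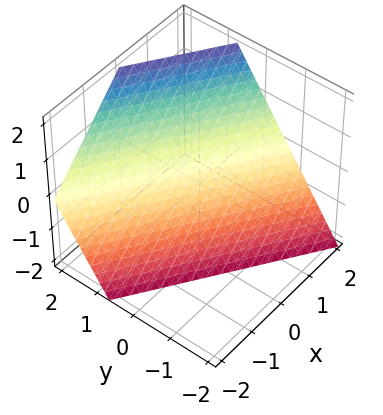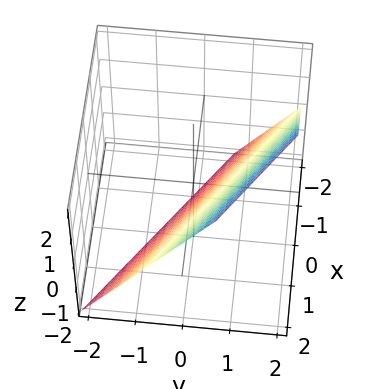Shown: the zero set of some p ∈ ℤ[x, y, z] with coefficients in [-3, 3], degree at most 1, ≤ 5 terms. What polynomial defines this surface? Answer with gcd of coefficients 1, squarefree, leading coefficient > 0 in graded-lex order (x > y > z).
1. deg p = 1. Every cross-section is a straight line — this is a plane.
2. Observable constraints: one z-axis crossing is at z = -1; it meets the x-axis at x = 1 (among the integer gridlines).
3. Solving for integer coefficients yields p as stated.

2*x + 3*y - 2*z - 2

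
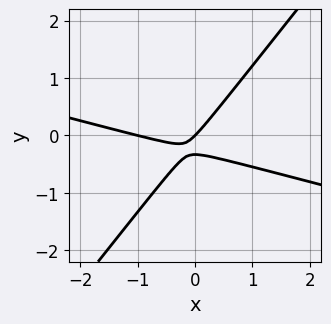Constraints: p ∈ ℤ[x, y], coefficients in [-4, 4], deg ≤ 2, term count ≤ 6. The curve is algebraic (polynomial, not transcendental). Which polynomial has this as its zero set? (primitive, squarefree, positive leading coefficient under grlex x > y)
x^2 + 3*x*y - 3*y^2 + x - y

deg p = 2. A generic line meets the curve in up to 2 points.
Against the integer gridlines: the x-axis gridline crossings are at x ∈ {-1, 0}; one y-axis crossing is at y = 0.
Fitting integer coefficients to these (and the overall shape) gives p.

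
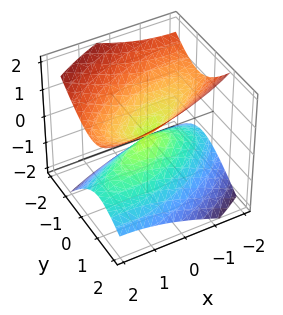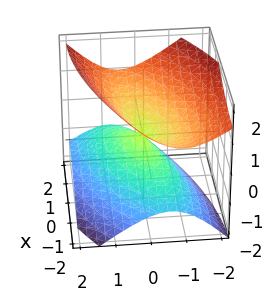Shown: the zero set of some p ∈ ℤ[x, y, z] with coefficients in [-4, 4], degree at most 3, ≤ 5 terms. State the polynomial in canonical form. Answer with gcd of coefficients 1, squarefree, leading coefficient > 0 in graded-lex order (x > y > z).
First, the degree is 2 — a generic line meets the surface in up to 2 points.
Then, checking where it meets the axes: it crosses the y-axis at the gridline y = 0; it crosses the z-axis at the gridline z = 0; it meets the x-axis at x = 0 (among the integer gridlines).
Finally, the integer polynomial consistent with all of this is the stated p.

x^2 - 2*x*y + 3*y^2 + y*z - 3*z^2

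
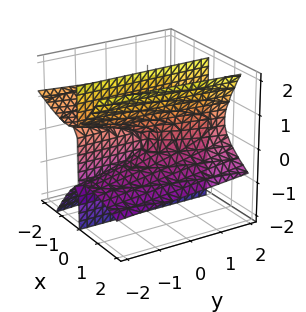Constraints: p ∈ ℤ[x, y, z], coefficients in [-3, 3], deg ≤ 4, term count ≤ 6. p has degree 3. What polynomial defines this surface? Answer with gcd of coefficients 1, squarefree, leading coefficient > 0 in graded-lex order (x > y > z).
(a) Degree: a generic line meets the surface in up to 3 points, so deg p = 3.
(b) Observable constraints: the visible z-axis segment lies entirely on the surface; every point of the y-axis in the box is on the surface.
(c) Assembling these constraints gives the stated polynomial.

2*x^3 + 3*x^2*z - 3*x*z^2 - x*y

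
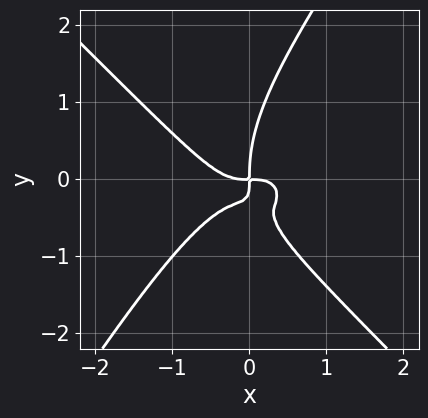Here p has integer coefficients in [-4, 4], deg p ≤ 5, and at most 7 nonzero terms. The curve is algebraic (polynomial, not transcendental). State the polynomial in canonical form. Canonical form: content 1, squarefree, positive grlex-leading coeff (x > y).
First, deg p = 4. The shape is more complex than any degree-3 curve.
Next, from the visible intercepts: one y-axis crossing is at y = 0; one x-axis crossing is at x = 0.
Finally, the integer polynomial consistent with all of this is the stated p.

2*x^4 + x*y^3 - y^4 + 3*x*y^2 + x*y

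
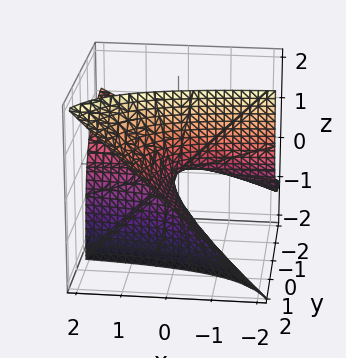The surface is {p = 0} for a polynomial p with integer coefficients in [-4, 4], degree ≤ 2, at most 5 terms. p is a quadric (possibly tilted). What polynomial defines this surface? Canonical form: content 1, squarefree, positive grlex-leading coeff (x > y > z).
1. Degree: a generic line meets the surface in up to 2 points, so deg p = 2.
2. Checking where it meets the axes: the visible y-axis segment lies entirely on the surface; the visible x-axis segment lies entirely on the surface; it crosses the z-axis at the gridline z = 0.
3. The integer polynomial consistent with all of this is the stated p.

2*x*y - 3*y*z + 2*z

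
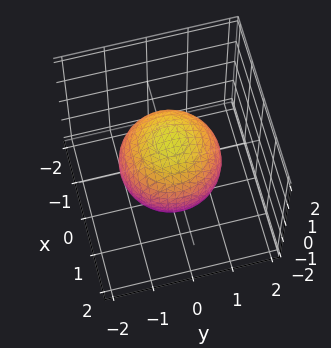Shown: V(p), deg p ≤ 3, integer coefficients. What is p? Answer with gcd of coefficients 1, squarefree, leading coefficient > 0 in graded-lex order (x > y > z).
(a) deg p = 2.
(b) Symmetry: the surface is invariant under rotation about z: p = q(x² + y², z).
(c) From the axis intercepts and sections: a circular section at z = -1 has radius between 0 and 1.
(d) Solving for integer coefficients yields p as stated.

2*x^2 + 2*y^2 + 2*z^2 - 3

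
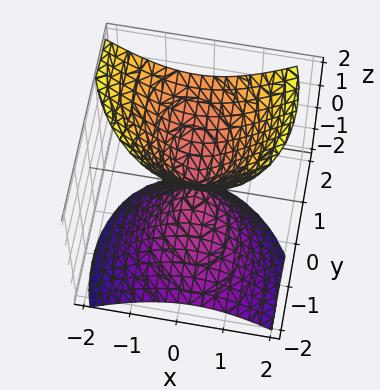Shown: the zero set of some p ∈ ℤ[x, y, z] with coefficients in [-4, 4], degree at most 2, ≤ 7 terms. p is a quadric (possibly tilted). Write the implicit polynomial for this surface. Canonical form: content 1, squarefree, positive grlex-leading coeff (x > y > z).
3*x^2 + x*y + 2*y^2 - 3*y*z - 2*z^2

(a) There are 2 components. They look like related sheets of one shape, so recover p as a whole.
(b) The degree is 2 — a generic line meets the surface in up to 2 points.
(c) Reading off the gridlines: it crosses the x-axis at the gridline x = 0; it crosses the y-axis at the gridline y = 0; it meets the z-axis at z = 0 (among the integer gridlines).
(d) Putting this together gives p.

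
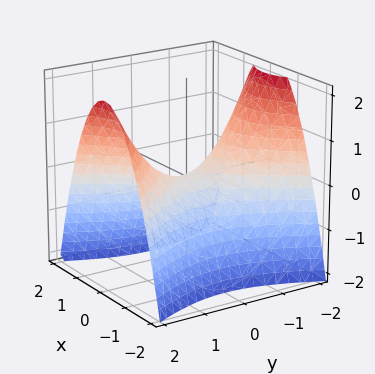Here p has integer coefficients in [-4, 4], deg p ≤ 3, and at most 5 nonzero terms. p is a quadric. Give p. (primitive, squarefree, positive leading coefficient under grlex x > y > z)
2*x^2 - y^2 + 2*z

(a) The degree is 2 — a saddle surface; a quadric.
(b) Symmetries: it's symmetric under x → −x, forcing even powers of x; mirror symmetry y ↦ −y ⇒ only even powers of y.
(c) Checking where it meets the axes: it meets the y-axis at y = 0 (among the integer gridlines); it meets the x-axis at x = 0 (among the integer gridlines).
(d) The integer polynomial consistent with all of this is the stated p.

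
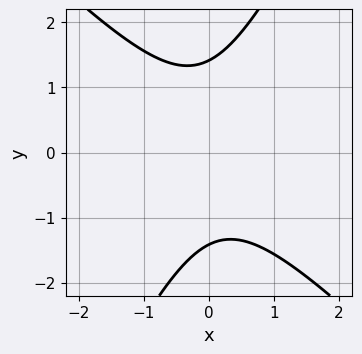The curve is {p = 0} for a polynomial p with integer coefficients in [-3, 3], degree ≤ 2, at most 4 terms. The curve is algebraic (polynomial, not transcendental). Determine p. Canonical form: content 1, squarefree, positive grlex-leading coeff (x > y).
2*x^2 + x*y - y^2 + 2

(a) deg p = 2. The shape is more complex than any degree-1 curve.
(b) From the axis intercepts and sections: no x-intercept at any integer in the box.
(c) Fitting integer coefficients to these (and the overall shape) gives p.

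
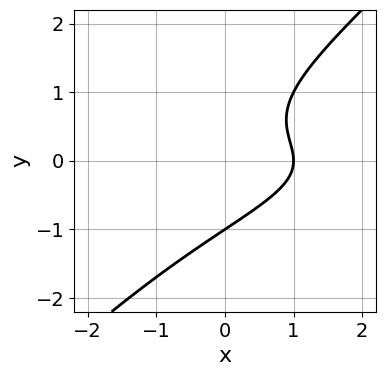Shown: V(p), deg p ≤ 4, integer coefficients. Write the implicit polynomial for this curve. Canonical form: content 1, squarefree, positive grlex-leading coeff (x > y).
First, deg p = 3. No degree-2 curve has this shape.
Next, reading off the gridlines: one x-axis crossing is at x = 1; it meets the y-axis at y = -1 (among the integer gridlines).
Finally, assembling these constraints gives the stated polynomial.

x*y^2 - y^3 + x - 1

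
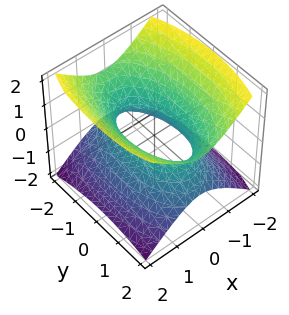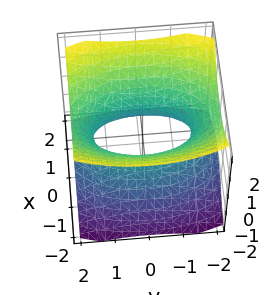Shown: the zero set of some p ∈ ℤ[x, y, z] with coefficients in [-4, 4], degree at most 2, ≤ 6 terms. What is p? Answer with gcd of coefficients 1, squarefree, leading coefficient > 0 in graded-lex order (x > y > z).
3*x^2 + y^2 - 3*z^2 - 2

(a) The degree is 2 — one connected sheet with a waist; a quadric.
(b) Symmetries: the y ↦ −y reflection is a symmetry, so y appears only in even powers; it's symmetric under x → −x, forcing even powers of x; the z ↦ −z reflection is a symmetry, so z appears only in even powers.
(c) From the axis intercepts and sections: no z-intercept at any integer in the box.
(d) Solving for integer coefficients yields p as stated.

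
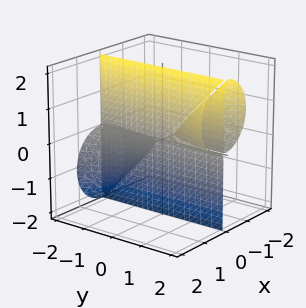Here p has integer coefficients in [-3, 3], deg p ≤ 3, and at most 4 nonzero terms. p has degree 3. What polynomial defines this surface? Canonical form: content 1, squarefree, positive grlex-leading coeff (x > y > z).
x^3 - x*y*z + x*z^2

(a) There are 3 components. Treating them together as one polynomial.
(b) The degree is 3 — the shape is more complex than any degree-2 surface.
(c) Reading off the gridlines: every point of the z-axis in the box is on the surface; every point of the y-axis in the box is on the surface.
(d) Putting this together gives p.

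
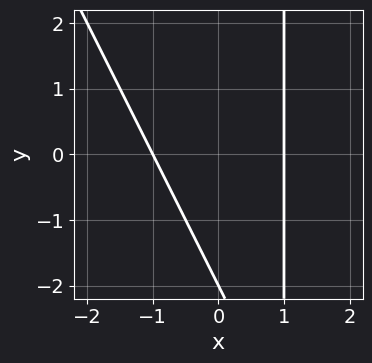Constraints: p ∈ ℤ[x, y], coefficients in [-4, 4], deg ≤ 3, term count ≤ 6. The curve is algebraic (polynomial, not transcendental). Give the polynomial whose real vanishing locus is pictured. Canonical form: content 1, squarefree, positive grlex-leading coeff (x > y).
2*x^2 + x*y - y - 2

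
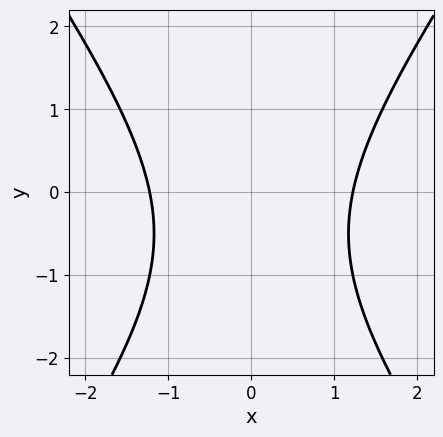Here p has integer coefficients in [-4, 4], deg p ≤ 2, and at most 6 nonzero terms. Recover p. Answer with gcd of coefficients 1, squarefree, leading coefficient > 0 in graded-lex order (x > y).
2*x^2 - y^2 - y - 3

1. The degree is 2 — a generic line meets the curve in up to 2 points.
2. Symmetries: the x ↦ −x reflection is a symmetry, so x appears only in even powers.
3. Checking where it meets the axes: it misses every integer gridline on the y-axis.
4. Fitting integer coefficients to these (and the overall shape) gives p.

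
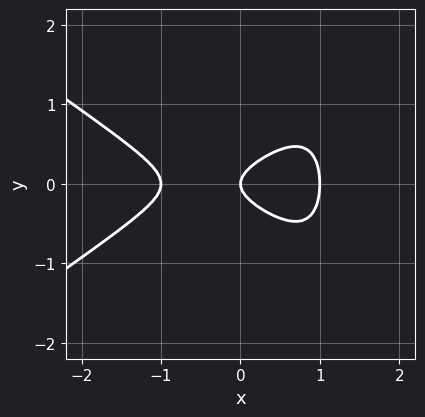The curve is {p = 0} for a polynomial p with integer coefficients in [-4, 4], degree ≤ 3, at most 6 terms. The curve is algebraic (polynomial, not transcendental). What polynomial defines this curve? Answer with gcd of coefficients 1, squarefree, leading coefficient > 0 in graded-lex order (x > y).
1. deg p = 3. No degree-2 curve has this shape.
2. Symmetries: mirror symmetry y ↦ −y ⇒ only even powers of y.
3. Checking where it meets the axes: one y-axis crossing is at y = 0; the x-axis gridline crossings are at x ∈ {-1, 0, 1}.
4. Assembling these constraints gives the stated polynomial.

x^3 - 2*x*y^2 + 3*y^2 - x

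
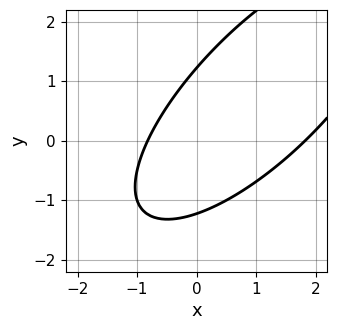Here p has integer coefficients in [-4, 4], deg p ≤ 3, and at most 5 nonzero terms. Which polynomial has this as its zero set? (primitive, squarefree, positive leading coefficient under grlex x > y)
deg p = 2. The shape is more complex than any degree-1 curve.
Putting this together gives p.

2*x^2 - 3*x*y + 2*y^2 - 2*x - 3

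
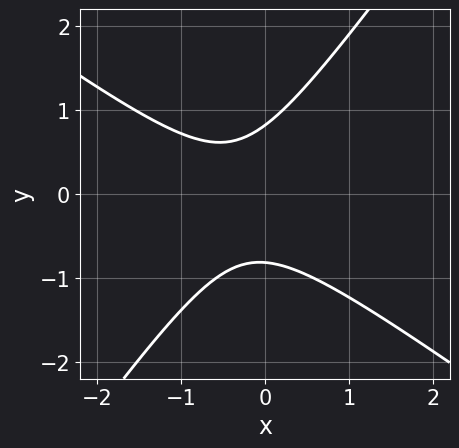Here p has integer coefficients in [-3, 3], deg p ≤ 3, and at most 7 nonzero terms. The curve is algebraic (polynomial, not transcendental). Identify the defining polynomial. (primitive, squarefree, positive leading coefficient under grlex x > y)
The degree is 2 — a generic line meets the curve in up to 2 points.
From the axis intercepts and sections: no x-intercept at any integer in the box.
Putting this together gives p.

3*x^2 + 2*x*y - 3*y^2 + 2*x + 2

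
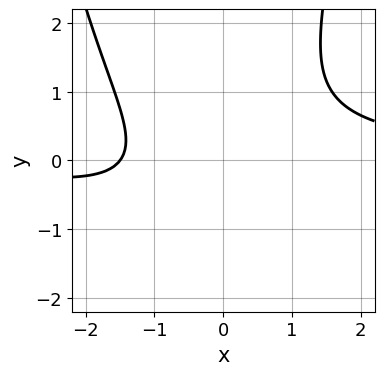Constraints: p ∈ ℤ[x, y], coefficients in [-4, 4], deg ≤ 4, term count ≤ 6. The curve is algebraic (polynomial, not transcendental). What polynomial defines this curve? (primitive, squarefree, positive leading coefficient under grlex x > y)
2*x^2*y + 2*x*y - 2*y^2 - 2*x - 3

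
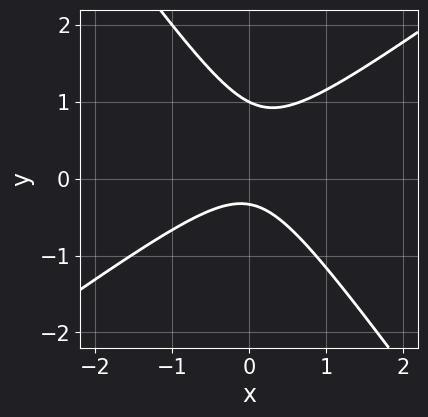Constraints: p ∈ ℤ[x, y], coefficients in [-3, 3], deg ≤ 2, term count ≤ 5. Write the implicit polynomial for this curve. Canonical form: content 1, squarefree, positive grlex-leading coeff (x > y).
1. The degree is 2 — a generic line meets the curve in up to 2 points.
2. From the visible intercepts: one y-axis crossing is at y = 1; the curve avoids every integer x-axis point in the box.
3. Together with the visible shape, these determine p as stated.

3*x^2 - 2*x*y - 3*y^2 + 2*y + 1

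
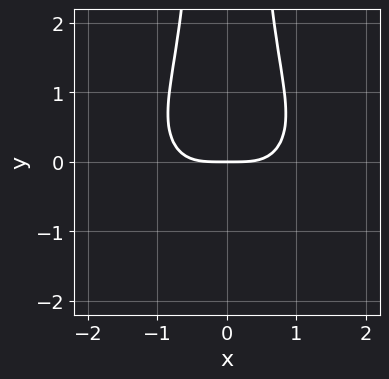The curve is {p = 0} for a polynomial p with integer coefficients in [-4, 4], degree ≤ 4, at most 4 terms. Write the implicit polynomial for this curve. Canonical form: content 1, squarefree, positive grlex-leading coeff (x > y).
First, the degree is 4 — no degree-3 curve has this shape.
Then, symmetries: it's symmetric under x → −x, forcing even powers of x.
Then, against the integer gridlines: it crosses the y-axis at the gridline y = 0; it meets the x-axis at x = 0 (among the integer gridlines).
Finally, assembling these constraints gives the stated polynomial.

2*x^4 + 3*x^2*y^2 - 3*y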